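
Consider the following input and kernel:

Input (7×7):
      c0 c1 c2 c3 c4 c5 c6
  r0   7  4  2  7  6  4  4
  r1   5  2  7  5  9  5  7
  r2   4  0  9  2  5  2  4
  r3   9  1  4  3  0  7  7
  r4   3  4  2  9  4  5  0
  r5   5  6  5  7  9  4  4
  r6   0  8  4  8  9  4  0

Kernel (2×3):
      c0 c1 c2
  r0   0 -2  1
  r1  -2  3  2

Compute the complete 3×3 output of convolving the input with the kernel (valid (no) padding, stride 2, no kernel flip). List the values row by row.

Output[0,0]: The receptive field on the input at this output position is [7 4 2 / 5 2 7]. Elementwise product with the kernel and sum: 4·-2 + 2·1 + 5·-2 + 2·3 + 7·2.
Output[0,1]: The receptive field on the input at this output position is [2 7 6 / 7 5 9]. Elementwise product with the kernel and sum: 7·-2 + 6·1 + 7·-2 + 5·3 + 9·2.

4 11 7
2 2 35
12 15 -8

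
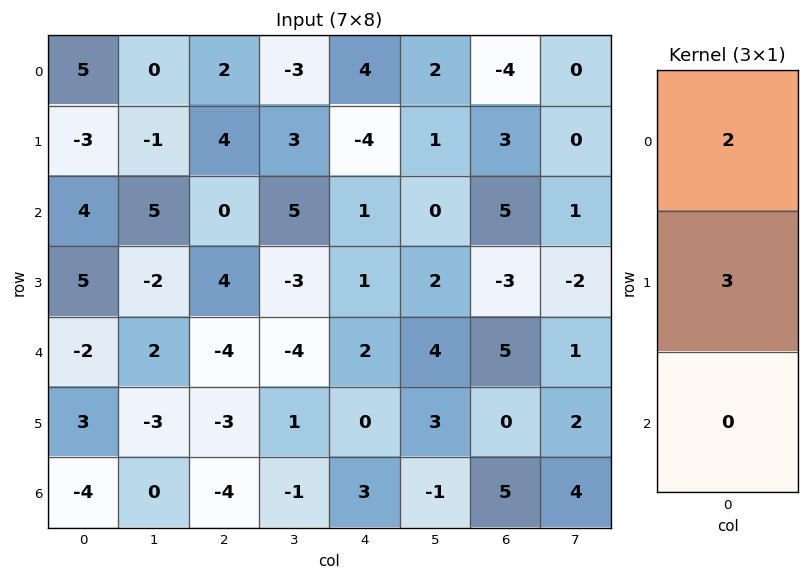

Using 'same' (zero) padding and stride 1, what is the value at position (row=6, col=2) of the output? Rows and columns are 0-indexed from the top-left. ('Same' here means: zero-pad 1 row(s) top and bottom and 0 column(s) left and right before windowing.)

The receptive field on the zero-padded input at this output position is [-3 / -4 / 0]. Elementwise product with the kernel and sum: -3·2 + -4·3.

-18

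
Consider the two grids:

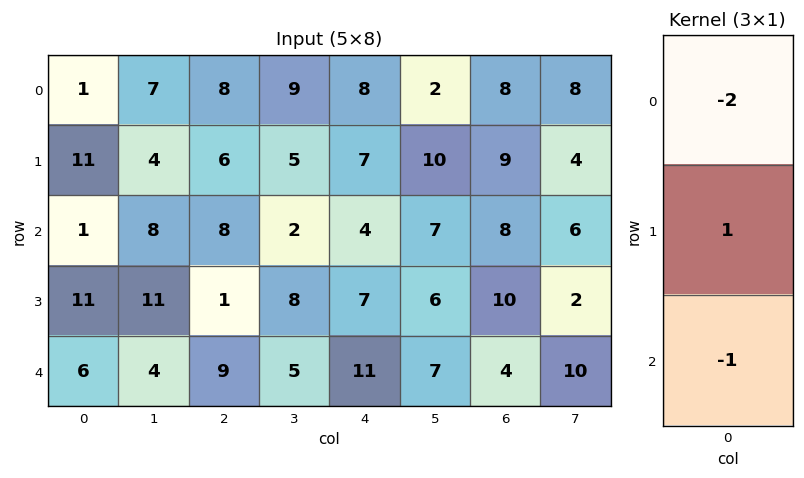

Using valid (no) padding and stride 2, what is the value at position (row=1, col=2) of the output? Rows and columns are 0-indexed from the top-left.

The receptive field on the input at this output position is [4 / 7 / 11]. Elementwise product with the kernel and sum: 4·-2 + 7·1 + 11·-1.

-12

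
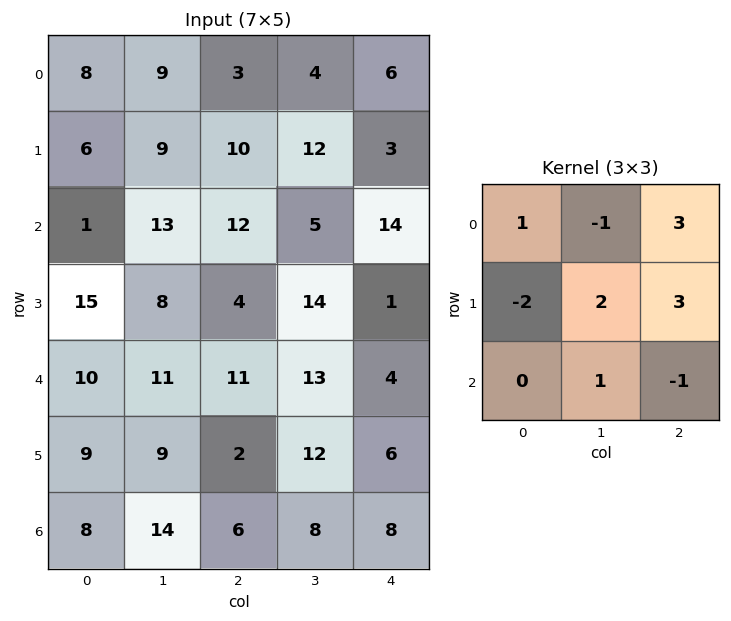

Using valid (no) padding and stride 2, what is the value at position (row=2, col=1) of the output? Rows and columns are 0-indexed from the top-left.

48

The receptive field on the input at this output position is [11 13 4 / 2 12 6 / 6 8 8]. Elementwise product with the kernel and sum: 11·1 + 13·-1 + 4·3 + 2·-2 + 12·2 + 6·3 + 8·1 + 8·-1.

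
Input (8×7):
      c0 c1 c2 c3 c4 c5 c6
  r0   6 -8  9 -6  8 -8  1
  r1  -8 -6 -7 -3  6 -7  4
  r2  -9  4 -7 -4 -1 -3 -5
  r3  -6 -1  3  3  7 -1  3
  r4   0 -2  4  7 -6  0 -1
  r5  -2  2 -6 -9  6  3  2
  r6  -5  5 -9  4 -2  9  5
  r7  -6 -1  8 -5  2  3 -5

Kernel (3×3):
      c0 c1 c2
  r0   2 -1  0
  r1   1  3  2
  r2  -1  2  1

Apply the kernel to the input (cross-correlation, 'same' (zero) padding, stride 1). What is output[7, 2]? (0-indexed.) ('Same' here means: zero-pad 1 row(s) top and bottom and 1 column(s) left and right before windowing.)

32

The receptive field on the zero-padded input at this output position is [5 -9 4 / -1 8 -5 / 0 0 0]. Elementwise product with the kernel and sum: 5·2 + -9·-1 + -1·1 + 8·3 + -5·2 + 0·-1 + 0·2 + 0·1.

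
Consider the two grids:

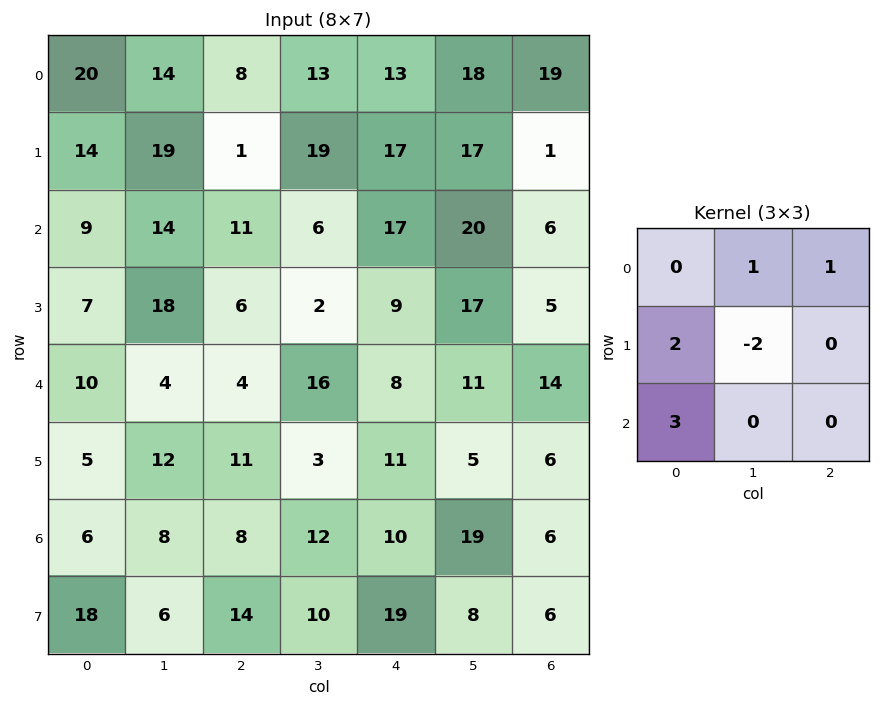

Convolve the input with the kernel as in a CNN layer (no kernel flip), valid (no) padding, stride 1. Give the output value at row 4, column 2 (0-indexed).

The receptive field on the input at this output position is [4 16 8 / 11 3 11 / 8 12 10]. Elementwise product with the kernel and sum: 16·1 + 8·1 + 11·2 + 3·-2 + 8·3.

64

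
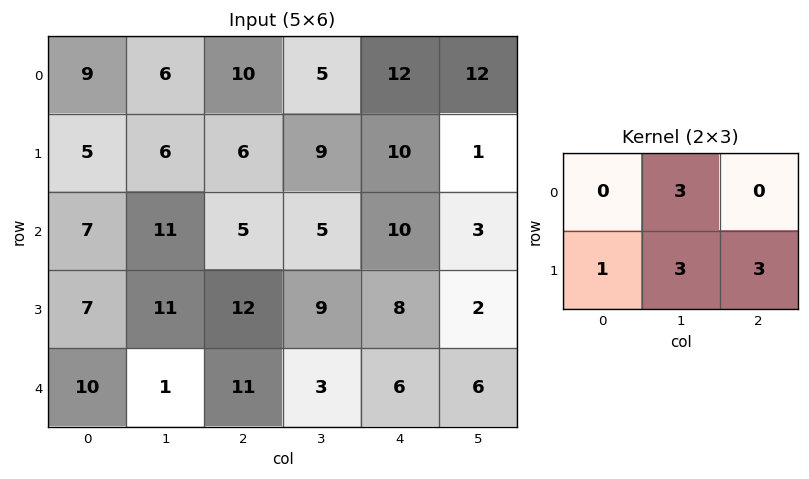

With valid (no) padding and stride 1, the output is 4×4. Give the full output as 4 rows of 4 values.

59 81 78 78
73 59 77 74
109 89 78 69
79 79 65 63

Output[0,0]: The receptive field on the input at this output position is [9 6 10 / 5 6 6]. Elementwise product with the kernel and sum: 6·3 + 5·1 + 6·3 + 6·3.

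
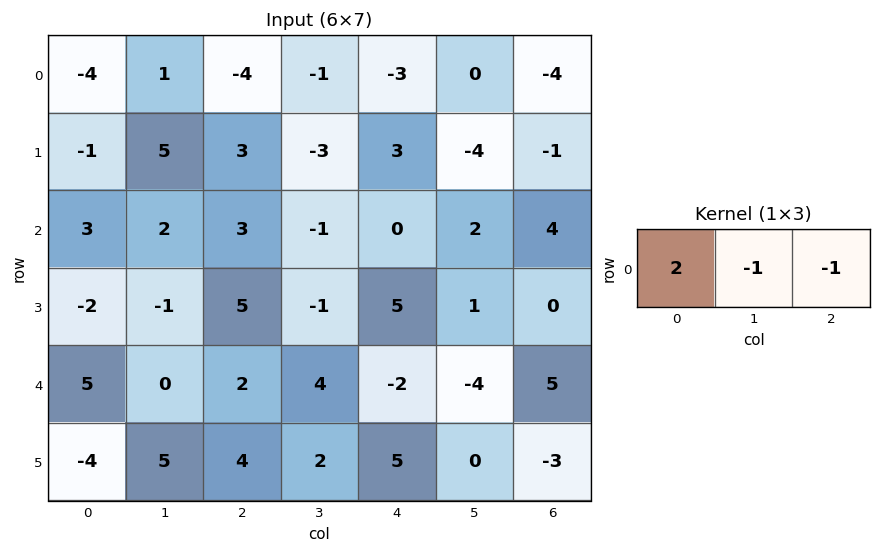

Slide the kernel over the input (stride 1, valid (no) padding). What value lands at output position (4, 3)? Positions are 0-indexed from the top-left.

14

The receptive field on the input at this output position is [4 -2 -4]. Elementwise product with the kernel and sum: 4·2 + -2·-1 + -4·-1.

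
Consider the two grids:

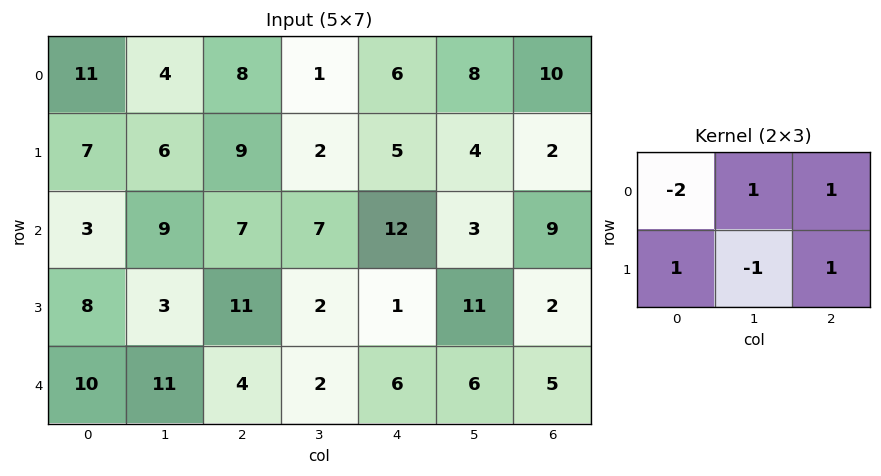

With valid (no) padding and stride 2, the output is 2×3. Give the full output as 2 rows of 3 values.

Output[0,0]: The receptive field on the input at this output position is [11 4 8 / 7 6 9]. Elementwise product with the kernel and sum: 11·-2 + 4·1 + 8·1 + 7·1 + 6·-1 + 9·1.

0 3 9
26 15 -20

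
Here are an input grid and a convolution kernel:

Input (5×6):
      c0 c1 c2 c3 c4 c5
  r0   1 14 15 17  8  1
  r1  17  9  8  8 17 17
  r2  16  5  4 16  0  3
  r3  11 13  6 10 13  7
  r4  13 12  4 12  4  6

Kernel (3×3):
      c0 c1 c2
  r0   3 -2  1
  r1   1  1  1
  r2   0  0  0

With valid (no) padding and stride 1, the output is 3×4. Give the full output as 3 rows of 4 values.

24 54 52 78
66 44 45 26
72 52 9 81

Output[0,0]: The receptive field on the input at this output position is [1 14 15 / 17 9 8 / 16 5 4]. Elementwise product with the kernel and sum: 1·3 + 14·-2 + 15·1 + 17·1 + 9·1 + 8·1.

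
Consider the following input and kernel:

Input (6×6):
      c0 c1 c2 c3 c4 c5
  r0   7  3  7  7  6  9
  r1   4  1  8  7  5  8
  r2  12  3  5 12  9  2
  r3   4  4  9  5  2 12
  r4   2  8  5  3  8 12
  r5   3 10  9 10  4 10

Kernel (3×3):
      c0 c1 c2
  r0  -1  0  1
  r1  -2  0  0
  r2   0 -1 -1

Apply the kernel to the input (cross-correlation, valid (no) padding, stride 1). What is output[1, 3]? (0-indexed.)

-37

The receptive field on the input at this output position is [7 5 8 / 12 9 2 / 5 2 12]. Elementwise product with the kernel and sum: 7·-1 + 8·1 + 12·-2 + 2·-1 + 12·-1.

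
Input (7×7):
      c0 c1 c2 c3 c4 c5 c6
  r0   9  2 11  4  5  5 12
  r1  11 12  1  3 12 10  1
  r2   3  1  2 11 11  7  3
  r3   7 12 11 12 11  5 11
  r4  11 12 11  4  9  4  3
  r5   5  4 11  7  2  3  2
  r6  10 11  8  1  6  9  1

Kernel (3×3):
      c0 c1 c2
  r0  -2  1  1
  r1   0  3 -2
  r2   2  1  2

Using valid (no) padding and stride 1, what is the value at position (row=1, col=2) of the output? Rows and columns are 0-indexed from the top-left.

80

The receptive field on the input at this output position is [1 3 12 / 2 11 11 / 11 12 11]. Elementwise product with the kernel and sum: 1·-2 + 3·1 + 12·1 + 11·3 + 11·-2 + 11·2 + 12·1 + 11·2.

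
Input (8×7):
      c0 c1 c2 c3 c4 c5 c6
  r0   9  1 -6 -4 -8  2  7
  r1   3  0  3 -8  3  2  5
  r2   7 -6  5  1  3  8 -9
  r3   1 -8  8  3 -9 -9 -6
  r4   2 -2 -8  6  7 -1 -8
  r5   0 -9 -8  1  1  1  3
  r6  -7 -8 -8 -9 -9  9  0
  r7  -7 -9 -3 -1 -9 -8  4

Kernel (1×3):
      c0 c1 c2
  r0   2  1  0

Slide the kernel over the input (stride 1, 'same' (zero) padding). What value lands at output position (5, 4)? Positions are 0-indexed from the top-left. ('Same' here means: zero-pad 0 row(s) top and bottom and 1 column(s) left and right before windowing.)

3

The receptive field on the zero-padded input at this output position is [1 1 1]. Elementwise product with the kernel and sum: 1·2 + 1·1.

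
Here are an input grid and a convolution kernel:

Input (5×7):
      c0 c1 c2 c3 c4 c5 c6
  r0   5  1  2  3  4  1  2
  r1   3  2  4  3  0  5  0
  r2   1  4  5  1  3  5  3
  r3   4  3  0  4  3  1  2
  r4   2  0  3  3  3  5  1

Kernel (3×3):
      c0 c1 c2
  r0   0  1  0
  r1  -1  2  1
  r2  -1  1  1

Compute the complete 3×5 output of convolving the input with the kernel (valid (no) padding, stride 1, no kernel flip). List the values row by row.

Output[0,0]: The receptive field on the input at this output position is [5 1 2 / 3 2 4 / 1 4 5]. Elementwise product with the kernel and sum: 1·1 + 3·-1 + 2·2 + 4·1 + 1·-1 + 4·1 + 5·1.
Output[0,1]: The receptive field on the input at this output position is [1 2 3 / 2 4 3 / 4 5 1]. Elementwise product with the kernel and sum: 2·1 + 2·-1 + 4·2 + 3·1 + 4·-1 + 5·1 + 1·1.

14 13 4 13 16
13 12 10 10 15
7 12 15 11 9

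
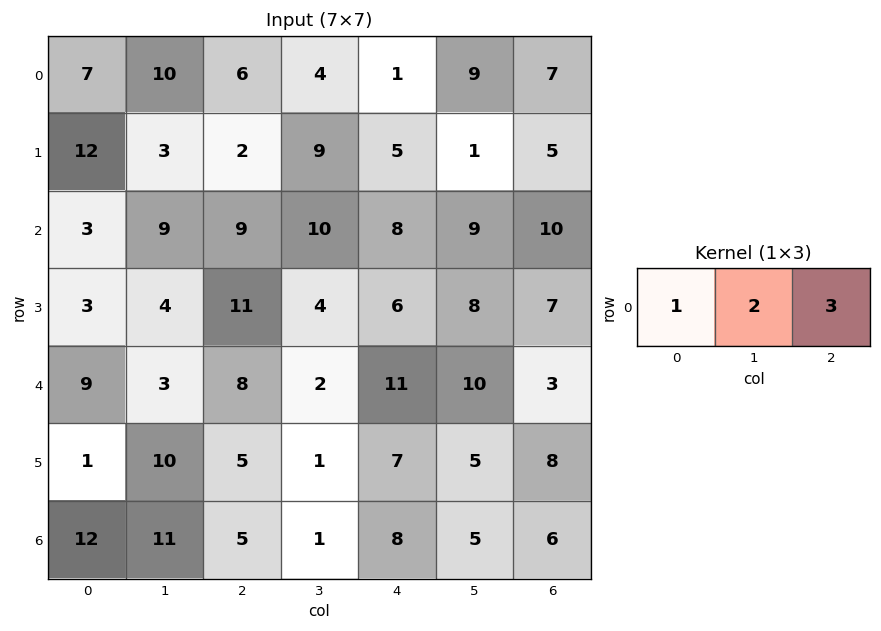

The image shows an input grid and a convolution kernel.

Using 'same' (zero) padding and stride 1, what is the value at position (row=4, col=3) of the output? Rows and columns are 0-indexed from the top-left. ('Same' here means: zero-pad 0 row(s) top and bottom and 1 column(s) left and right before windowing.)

The receptive field on the zero-padded input at this output position is [8 2 11]. Elementwise product with the kernel and sum: 8·1 + 2·2 + 11·3.

45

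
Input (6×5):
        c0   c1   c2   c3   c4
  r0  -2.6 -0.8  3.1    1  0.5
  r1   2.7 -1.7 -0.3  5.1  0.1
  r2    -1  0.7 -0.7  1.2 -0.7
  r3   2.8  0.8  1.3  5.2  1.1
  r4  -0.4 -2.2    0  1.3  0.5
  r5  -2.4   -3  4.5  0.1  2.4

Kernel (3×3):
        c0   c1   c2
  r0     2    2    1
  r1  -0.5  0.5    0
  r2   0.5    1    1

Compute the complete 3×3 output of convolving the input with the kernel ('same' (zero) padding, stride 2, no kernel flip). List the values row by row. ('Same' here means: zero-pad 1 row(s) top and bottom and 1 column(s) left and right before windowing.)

Output[0,0]: The receptive field on the zero-padded input at this output position is [0 0 0 / 0 -2.6 -0.8 / 0 2.7 -1.7]. Elementwise product with the kernel and sum: 0·2 + 0·2 + 0·1 + 0·-0.5 + -2.6·0.5 + 0·0.5 + 2.7·1 + -1.7·1.

-0.3 5.9 2.4
6.8 7.3 13.15
0.8 13.6 14.65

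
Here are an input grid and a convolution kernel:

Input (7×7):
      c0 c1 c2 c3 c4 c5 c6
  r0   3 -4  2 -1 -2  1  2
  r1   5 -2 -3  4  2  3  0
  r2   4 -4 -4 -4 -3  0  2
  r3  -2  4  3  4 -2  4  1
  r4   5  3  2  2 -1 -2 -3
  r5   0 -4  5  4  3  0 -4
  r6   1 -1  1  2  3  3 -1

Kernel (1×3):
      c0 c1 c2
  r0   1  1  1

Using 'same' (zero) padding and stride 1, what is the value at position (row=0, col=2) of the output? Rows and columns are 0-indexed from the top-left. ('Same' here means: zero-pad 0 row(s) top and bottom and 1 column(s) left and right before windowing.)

The receptive field on the zero-padded input at this output position is [-4 2 -1]. Elementwise product with the kernel and sum: -4·1 + 2·1 + -1·1.

-3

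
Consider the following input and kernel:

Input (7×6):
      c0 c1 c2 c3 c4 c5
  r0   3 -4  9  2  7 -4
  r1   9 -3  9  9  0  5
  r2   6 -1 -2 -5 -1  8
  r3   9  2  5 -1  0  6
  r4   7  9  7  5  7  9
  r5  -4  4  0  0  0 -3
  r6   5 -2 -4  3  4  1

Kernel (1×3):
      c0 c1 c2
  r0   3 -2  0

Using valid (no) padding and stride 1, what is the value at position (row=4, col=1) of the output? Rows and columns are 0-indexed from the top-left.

The receptive field on the input at this output position is [9 7 5]. Elementwise product with the kernel and sum: 9·3 + 7·-2.

13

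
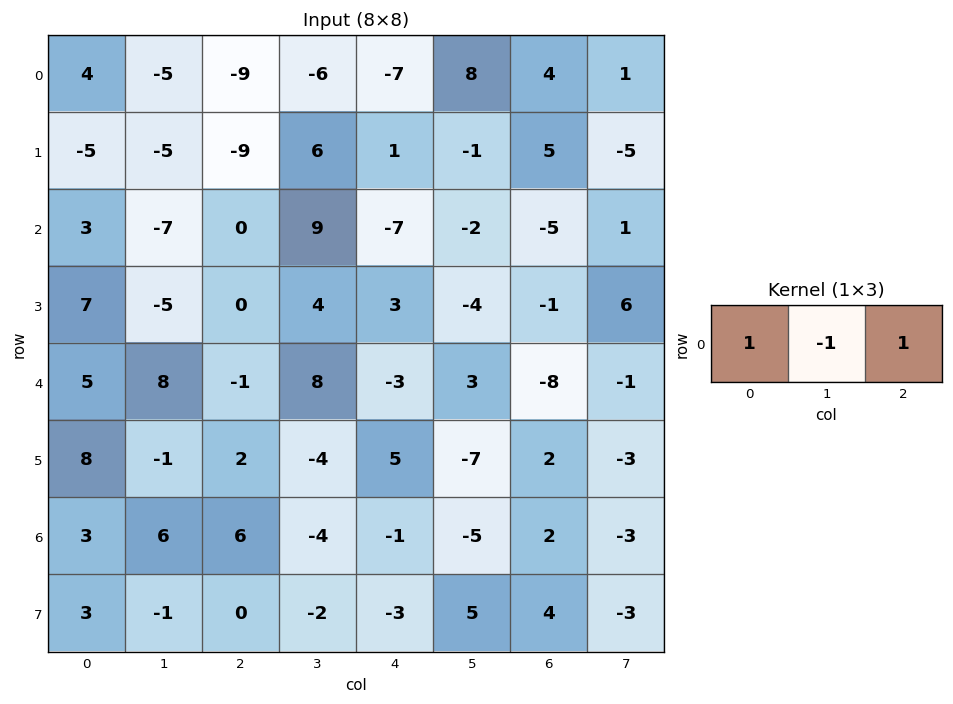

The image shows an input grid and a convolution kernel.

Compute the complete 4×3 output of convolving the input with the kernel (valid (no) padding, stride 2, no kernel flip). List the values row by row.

0 -10 -11
10 -16 -10
-4 -12 -14
3 9 6

Output[0,0]: The receptive field on the input at this output position is [4 -5 -9]. Elementwise product with the kernel and sum: 4·1 + -5·-1 + -9·1.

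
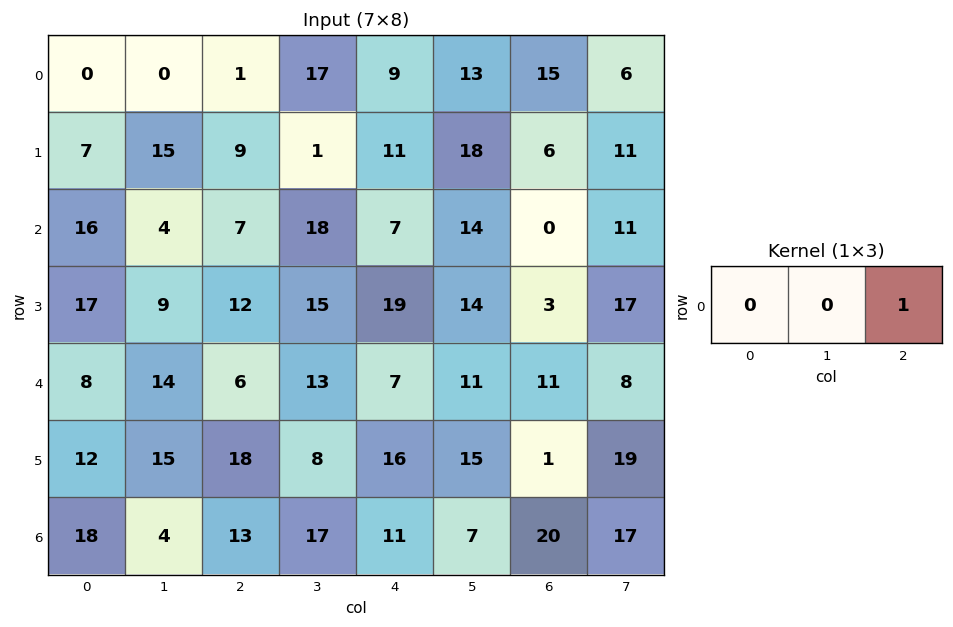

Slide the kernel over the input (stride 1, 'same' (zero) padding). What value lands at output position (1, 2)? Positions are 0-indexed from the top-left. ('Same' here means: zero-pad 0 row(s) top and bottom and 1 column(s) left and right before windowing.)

1

The receptive field on the zero-padded input at this output position is [15 9 1]. Elementwise product with the kernel and sum: 1·1.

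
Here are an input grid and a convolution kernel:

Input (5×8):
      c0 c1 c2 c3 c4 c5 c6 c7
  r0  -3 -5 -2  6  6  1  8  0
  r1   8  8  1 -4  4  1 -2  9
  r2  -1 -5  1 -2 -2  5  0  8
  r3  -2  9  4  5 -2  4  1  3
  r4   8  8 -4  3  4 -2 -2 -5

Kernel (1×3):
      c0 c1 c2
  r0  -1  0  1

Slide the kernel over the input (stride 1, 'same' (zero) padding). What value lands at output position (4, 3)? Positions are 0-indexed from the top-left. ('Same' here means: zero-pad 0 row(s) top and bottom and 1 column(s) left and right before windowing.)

8

The receptive field on the zero-padded input at this output position is [-4 3 4]. Elementwise product with the kernel and sum: -4·-1 + 4·1.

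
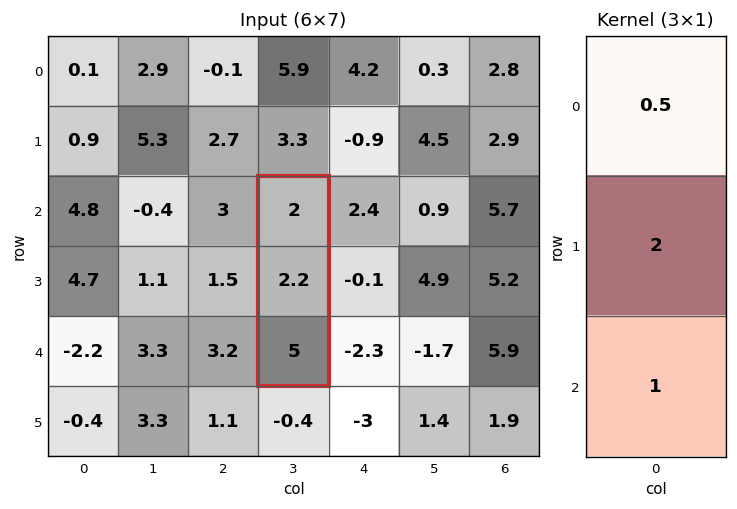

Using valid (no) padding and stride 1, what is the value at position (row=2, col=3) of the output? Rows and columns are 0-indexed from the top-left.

The receptive field on the input at this output position is [2 / 2.2 / 5]. Elementwise product with the kernel and sum: 2·0.5 + 2.2·2 + 5·1.

10.4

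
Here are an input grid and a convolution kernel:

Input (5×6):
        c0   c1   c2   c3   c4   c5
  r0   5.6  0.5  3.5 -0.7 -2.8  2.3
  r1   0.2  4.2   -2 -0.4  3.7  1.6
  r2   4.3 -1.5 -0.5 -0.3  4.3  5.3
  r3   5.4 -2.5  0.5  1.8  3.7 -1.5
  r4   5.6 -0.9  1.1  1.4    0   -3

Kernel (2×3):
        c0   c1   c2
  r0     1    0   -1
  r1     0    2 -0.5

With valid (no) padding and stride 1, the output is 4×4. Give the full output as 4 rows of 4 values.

Output[0,0]: The receptive field on the input at this output position is [5.6 0.5 3.5 / 0.2 4.2 -2]. Elementwise product with the kernel and sum: 5.6·1 + 3.5·-1 + 4.2·2 + -2·-0.5.

11.5 -2.6 3.65 3.6
-0.55 3.75 -8.45 3.95
-0.45 -1.1 -3.05 2.55
2.55 -2.8 -0.4 4.8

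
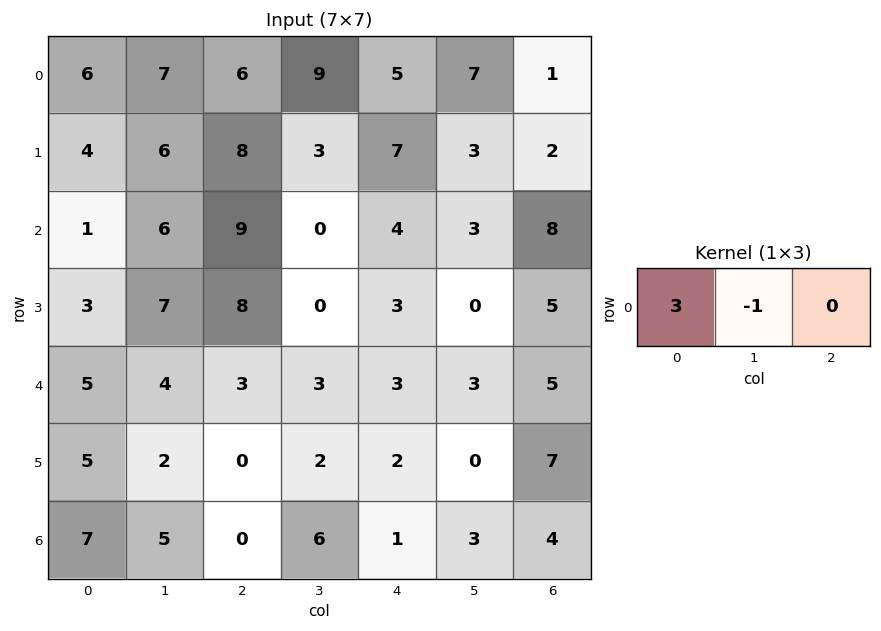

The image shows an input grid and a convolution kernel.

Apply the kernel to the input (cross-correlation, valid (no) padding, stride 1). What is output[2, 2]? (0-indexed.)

The receptive field on the input at this output position is [9 0 4]. Elementwise product with the kernel and sum: 9·3 + 0·-1.

27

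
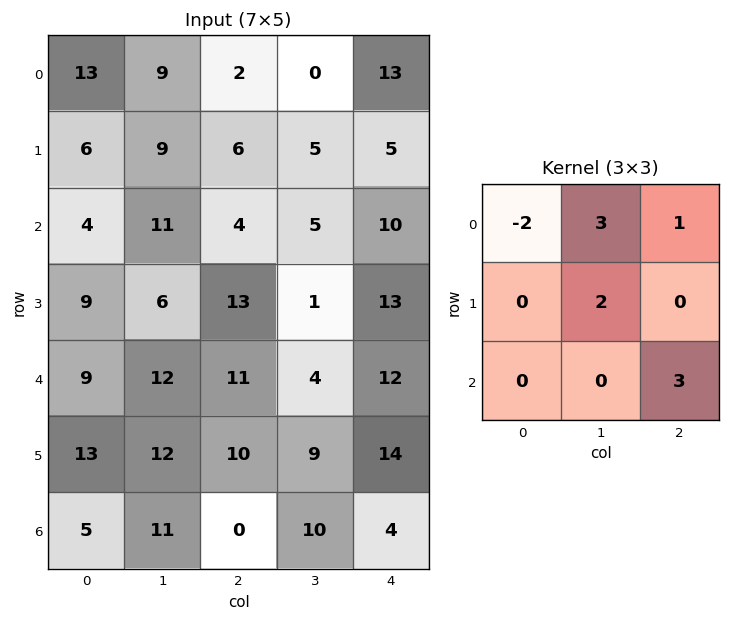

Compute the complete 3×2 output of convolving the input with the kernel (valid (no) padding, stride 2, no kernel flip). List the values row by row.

33 49
74 55
53 32

Output[0,0]: The receptive field on the input at this output position is [13 9 2 / 6 9 6 / 4 11 4]. Elementwise product with the kernel and sum: 13·-2 + 9·3 + 2·1 + 9·2 + 4·3.
Output[0,1]: The receptive field on the input at this output position is [2 0 13 / 6 5 5 / 4 5 10]. Elementwise product with the kernel and sum: 2·-2 + 0·3 + 13·1 + 5·2 + 10·3.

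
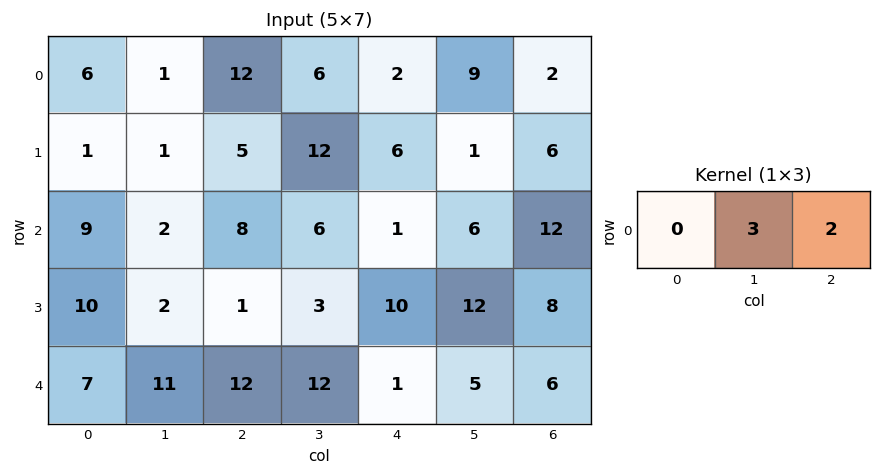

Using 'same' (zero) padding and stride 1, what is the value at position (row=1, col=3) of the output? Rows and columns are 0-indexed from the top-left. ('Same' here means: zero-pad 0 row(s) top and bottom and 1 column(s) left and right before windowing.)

The receptive field on the zero-padded input at this output position is [5 12 6]. Elementwise product with the kernel and sum: 12·3 + 6·2.

48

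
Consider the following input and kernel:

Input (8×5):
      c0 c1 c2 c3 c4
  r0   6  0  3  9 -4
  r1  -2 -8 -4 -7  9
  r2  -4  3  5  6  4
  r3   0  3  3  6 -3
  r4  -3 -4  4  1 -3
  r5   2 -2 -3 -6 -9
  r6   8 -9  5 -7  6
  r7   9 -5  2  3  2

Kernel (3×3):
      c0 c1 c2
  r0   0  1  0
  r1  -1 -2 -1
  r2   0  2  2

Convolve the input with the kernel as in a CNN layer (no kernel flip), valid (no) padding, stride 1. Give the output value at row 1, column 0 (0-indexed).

The receptive field on the input at this output position is [-2 -8 -4 / -4 3 5 / 0 3 3]. Elementwise product with the kernel and sum: -8·1 + -4·-1 + 3·-2 + 5·-1 + 3·2 + 3·2.

-3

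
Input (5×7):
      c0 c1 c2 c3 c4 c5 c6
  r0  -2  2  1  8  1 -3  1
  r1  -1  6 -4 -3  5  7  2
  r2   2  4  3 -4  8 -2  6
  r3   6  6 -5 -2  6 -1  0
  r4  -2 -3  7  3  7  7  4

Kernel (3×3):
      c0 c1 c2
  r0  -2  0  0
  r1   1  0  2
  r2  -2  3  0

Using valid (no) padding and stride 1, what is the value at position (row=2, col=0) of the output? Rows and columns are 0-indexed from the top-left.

The receptive field on the input at this output position is [2 4 3 / 6 6 -5 / -2 -3 7]. Elementwise product with the kernel and sum: 2·-2 + 6·1 + -5·2 + -2·-2 + -3·3.

-13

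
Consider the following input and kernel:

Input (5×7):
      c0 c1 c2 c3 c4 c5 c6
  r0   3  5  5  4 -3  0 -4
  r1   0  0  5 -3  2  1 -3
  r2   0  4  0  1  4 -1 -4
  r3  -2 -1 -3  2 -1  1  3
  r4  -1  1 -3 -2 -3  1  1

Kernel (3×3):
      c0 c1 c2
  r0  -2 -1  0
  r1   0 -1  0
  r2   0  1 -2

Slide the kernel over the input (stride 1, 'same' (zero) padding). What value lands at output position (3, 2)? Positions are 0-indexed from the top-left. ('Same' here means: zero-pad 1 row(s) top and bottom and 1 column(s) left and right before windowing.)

-4

The receptive field on the zero-padded input at this output position is [4 0 1 / -1 -3 2 / 1 -3 -2]. Elementwise product with the kernel and sum: 4·-2 + 0·-1 + -3·-1 + -3·1 + -2·-2.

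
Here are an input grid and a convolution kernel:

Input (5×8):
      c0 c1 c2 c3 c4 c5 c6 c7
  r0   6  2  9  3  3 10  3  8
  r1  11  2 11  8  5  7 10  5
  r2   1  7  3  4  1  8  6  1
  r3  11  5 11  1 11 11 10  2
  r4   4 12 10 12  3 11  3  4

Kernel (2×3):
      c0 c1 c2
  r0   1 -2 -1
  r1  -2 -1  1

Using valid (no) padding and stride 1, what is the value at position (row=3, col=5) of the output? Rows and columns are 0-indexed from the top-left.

-32

The receptive field on the input at this output position is [11 10 2 / 11 3 4]. Elementwise product with the kernel and sum: 11·1 + 10·-2 + 2·-1 + 11·-2 + 3·-1 + 4·1.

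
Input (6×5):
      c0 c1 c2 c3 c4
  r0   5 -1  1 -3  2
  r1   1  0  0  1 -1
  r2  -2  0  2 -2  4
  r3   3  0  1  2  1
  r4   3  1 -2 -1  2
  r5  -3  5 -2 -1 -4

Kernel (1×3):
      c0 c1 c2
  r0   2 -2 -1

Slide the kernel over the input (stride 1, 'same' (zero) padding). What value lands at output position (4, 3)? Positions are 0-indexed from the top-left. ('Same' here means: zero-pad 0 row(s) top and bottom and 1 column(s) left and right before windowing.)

The receptive field on the zero-padded input at this output position is [-2 -1 2]. Elementwise product with the kernel and sum: -2·2 + -1·-2 + 2·-1.

-4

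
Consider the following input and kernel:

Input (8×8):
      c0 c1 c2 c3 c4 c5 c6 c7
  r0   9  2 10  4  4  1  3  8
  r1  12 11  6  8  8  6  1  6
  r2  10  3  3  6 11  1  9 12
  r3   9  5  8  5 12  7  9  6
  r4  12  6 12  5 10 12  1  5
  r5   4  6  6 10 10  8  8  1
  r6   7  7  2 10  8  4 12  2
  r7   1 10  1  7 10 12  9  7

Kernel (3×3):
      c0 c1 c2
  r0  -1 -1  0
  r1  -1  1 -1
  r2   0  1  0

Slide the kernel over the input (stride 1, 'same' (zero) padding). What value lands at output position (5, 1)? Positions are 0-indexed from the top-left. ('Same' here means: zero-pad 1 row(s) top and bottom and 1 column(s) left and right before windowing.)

The receptive field on the zero-padded input at this output position is [12 6 12 / 4 6 6 / 7 7 2]. Elementwise product with the kernel and sum: 12·-1 + 6·-1 + 4·-1 + 6·1 + 6·-1 + 7·1.

-15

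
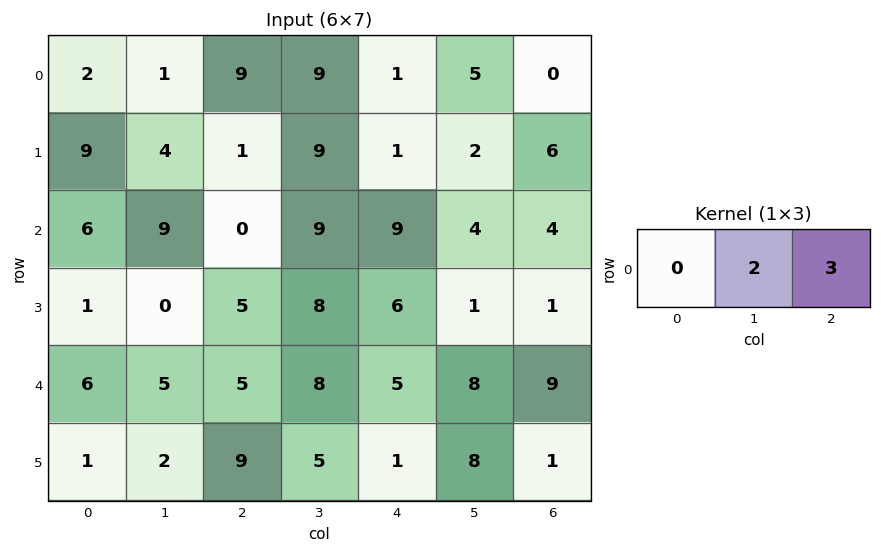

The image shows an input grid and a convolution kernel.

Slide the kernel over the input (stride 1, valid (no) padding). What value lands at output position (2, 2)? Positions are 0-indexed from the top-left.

The receptive field on the input at this output position is [0 9 9]. Elementwise product with the kernel and sum: 9·2 + 9·3.

45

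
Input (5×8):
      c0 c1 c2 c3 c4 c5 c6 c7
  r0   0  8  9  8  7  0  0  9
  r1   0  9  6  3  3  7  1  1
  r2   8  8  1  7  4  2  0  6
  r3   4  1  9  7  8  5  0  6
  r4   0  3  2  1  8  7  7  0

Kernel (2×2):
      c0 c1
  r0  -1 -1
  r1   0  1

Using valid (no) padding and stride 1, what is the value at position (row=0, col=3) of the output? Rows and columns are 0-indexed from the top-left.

The receptive field on the input at this output position is [8 7 / 3 3]. Elementwise product with the kernel and sum: 8·-1 + 7·-1 + 3·1.

-12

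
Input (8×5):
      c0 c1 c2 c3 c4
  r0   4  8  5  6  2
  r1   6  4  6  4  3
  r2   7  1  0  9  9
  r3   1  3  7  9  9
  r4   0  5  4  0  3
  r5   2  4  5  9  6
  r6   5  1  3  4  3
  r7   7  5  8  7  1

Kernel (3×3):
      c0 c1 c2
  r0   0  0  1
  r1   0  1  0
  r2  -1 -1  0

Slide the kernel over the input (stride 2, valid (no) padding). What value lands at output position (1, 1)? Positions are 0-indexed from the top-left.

The receptive field on the input at this output position is [0 9 9 / 7 9 9 / 4 0 3]. Elementwise product with the kernel and sum: 9·1 + 9·1 + 4·-1 + 0·-1.

14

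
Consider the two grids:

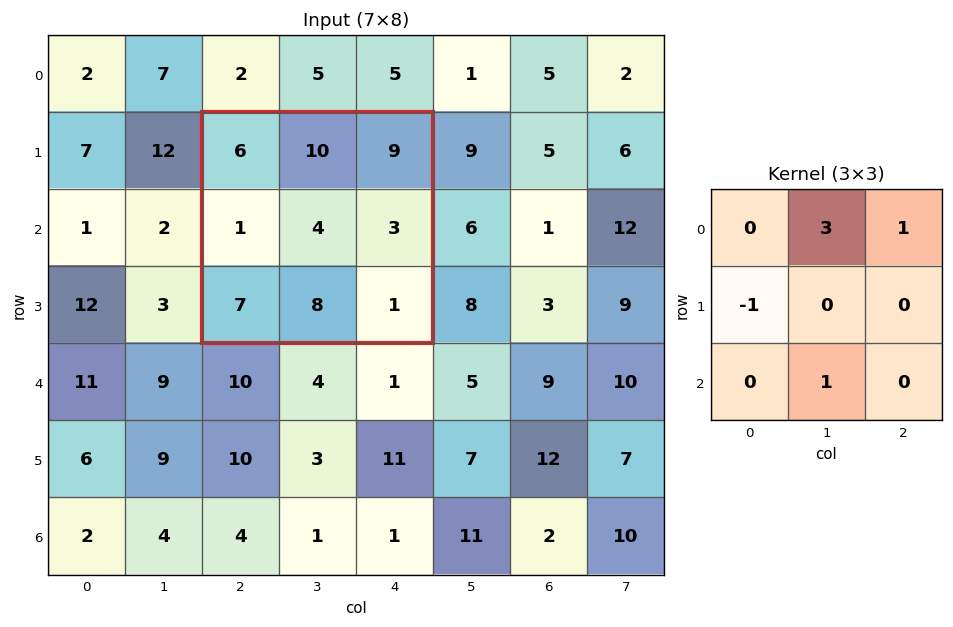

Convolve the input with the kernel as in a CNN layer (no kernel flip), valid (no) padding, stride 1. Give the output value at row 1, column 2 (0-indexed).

46

The receptive field on the input at this output position is [6 10 9 / 1 4 3 / 7 8 1]. Elementwise product with the kernel and sum: 10·3 + 9·1 + 1·-1 + 8·1.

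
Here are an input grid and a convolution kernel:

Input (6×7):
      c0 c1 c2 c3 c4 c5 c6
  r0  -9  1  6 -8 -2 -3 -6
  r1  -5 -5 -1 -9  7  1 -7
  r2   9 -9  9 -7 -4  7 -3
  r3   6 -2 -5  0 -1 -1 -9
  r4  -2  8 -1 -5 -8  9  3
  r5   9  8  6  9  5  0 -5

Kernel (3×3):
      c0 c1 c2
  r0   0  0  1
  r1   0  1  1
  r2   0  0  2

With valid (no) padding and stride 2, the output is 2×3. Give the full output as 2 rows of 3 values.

Output[0,0]: The receptive field on the input at this output position is [-9 1 6 / -5 -5 -1 / 9 -9 9]. Elementwise product with the kernel and sum: 6·1 + -5·1 + -1·1 + 9·2.
Output[0,1]: The receptive field on the input at this output position is [6 -8 -2 / -1 -9 7 / 9 -7 -4]. Elementwise product with the kernel and sum: -2·1 + -9·1 + 7·1 + -4·2.

18 -12 -18
0 -21 -7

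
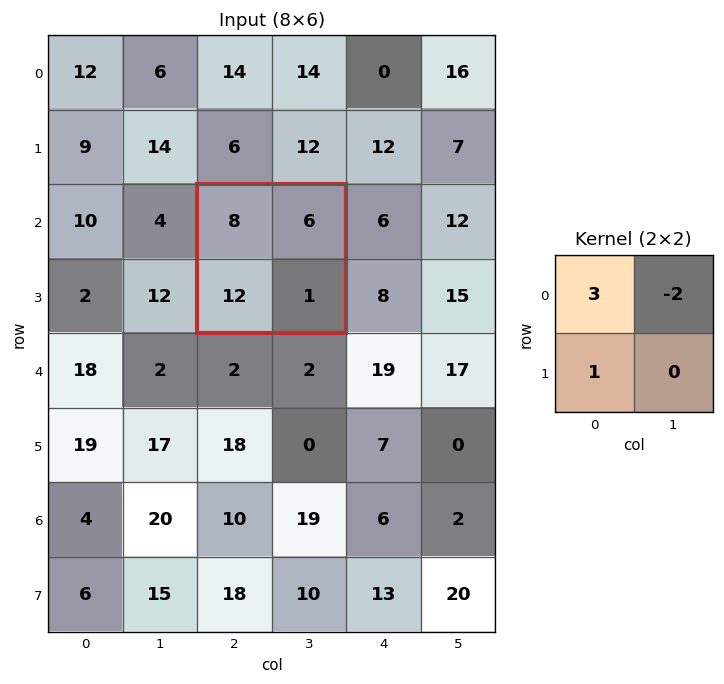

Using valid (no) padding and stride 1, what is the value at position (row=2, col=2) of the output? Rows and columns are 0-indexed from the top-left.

24

The receptive field on the input at this output position is [8 6 / 12 1]. Elementwise product with the kernel and sum: 8·3 + 6·-2 + 12·1.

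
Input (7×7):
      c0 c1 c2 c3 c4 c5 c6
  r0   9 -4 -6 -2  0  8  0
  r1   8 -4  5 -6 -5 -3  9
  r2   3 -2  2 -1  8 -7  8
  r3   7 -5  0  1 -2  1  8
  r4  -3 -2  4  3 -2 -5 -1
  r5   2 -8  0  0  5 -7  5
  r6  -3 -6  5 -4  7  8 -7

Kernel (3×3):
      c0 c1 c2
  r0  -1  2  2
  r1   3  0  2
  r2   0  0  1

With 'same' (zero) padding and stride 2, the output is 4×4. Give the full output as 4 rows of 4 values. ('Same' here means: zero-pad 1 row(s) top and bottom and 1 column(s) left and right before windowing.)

-12 -22 7 24
-1 -5 -26 0
-8 7 -11 0
-24 -18 0 41

Output[0,0]: The receptive field on the zero-padded input at this output position is [0 0 0 / 0 9 -4 / 0 8 -4]. Elementwise product with the kernel and sum: 0·-1 + 0·2 + 0·2 + 0·3 + -4·2 + -4·1.
Output[0,1]: The receptive field on the zero-padded input at this output position is [0 0 0 / -4 -6 -2 / -4 5 -6]. Elementwise product with the kernel and sum: 0·-1 + 0·2 + 0·2 + -4·3 + -2·2 + -6·1.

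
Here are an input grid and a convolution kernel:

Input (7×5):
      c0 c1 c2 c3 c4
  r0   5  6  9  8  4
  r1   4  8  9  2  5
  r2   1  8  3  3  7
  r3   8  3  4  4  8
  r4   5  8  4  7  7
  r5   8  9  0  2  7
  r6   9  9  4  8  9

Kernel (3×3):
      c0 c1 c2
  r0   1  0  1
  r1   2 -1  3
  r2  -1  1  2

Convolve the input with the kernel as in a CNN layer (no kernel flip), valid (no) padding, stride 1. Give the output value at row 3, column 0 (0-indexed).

27

The receptive field on the input at this output position is [8 3 4 / 5 8 4 / 8 9 0]. Elementwise product with the kernel and sum: 8·1 + 4·1 + 5·2 + 8·-1 + 4·3 + 8·-1 + 9·1 + 0·2.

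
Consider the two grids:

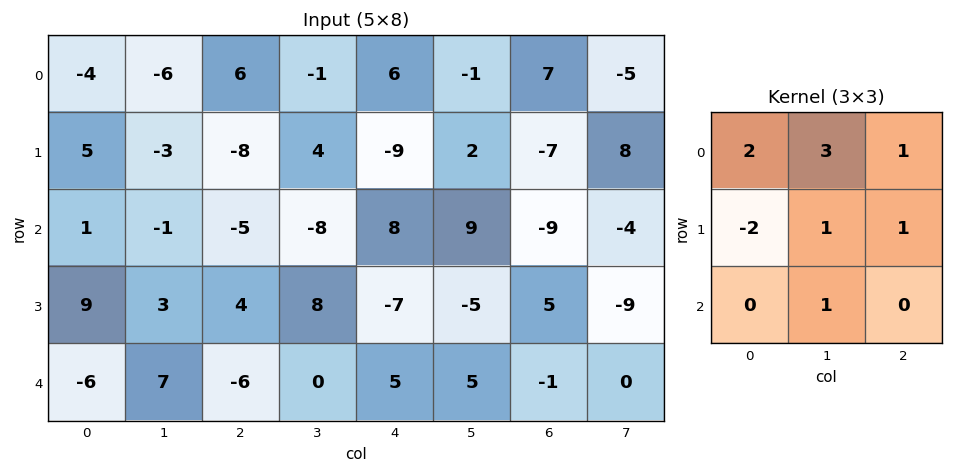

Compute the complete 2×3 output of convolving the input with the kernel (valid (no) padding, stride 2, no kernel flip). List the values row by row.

-42 18 38
-10 -33 53

Output[0,0]: The receptive field on the input at this output position is [-4 -6 6 / 5 -3 -8 / 1 -1 -5]. Elementwise product with the kernel and sum: -4·2 + -6·3 + 6·1 + 5·-2 + -3·1 + -8·1 + -1·1.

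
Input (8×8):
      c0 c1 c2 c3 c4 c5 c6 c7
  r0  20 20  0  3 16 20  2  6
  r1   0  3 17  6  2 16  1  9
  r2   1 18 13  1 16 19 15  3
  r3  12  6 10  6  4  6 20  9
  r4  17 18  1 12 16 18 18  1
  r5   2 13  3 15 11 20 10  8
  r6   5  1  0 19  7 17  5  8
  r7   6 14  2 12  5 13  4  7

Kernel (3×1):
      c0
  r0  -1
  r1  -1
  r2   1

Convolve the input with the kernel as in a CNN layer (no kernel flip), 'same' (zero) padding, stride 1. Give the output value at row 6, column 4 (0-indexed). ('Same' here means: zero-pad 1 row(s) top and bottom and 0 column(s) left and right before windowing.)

-13

The receptive field on the zero-padded input at this output position is [11 / 7 / 5]. Elementwise product with the kernel and sum: 11·-1 + 7·-1 + 5·1.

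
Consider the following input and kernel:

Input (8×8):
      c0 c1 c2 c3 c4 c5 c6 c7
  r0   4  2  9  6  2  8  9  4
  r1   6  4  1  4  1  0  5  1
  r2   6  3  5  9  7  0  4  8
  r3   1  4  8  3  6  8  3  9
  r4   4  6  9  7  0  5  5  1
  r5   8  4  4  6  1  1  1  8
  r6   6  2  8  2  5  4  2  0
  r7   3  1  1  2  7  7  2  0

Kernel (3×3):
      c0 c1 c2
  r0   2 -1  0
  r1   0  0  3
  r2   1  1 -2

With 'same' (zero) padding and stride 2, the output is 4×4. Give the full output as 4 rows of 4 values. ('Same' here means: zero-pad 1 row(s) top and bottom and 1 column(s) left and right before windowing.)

Output[0,0]: The receptive field on the zero-padded input at this output position is [0 0 0 / 0 4 2 / 0 6 4]. Elementwise product with the kernel and sum: 0·2 + 0·-1 + 2·3 + 0·1 + 6·1 + 4·-2.

4 15 29 15
-4 40 0 12
17 17 20 2
-1 8 18 10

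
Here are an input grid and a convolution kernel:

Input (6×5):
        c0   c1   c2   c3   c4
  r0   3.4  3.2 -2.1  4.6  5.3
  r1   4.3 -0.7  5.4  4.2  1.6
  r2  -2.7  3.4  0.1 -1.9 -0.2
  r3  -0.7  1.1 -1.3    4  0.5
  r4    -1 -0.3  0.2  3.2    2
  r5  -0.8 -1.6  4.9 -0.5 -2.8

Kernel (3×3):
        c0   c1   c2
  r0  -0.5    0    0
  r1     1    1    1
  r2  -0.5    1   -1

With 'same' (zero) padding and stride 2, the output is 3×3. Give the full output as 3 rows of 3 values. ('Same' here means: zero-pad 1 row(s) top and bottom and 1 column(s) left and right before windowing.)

11.6 7.25 9.4
-1.1 -3.9 -5.7
-0.5 8.75 0.65

Output[0,0]: The receptive field on the zero-padded input at this output position is [0 0 0 / 0 3.4 3.2 / 0 4.3 -0.7]. Elementwise product with the kernel and sum: 0·-0.5 + 0·1 + 3.4·1 + 3.2·1 + 0·-0.5 + 4.3·1 + -0.7·-1.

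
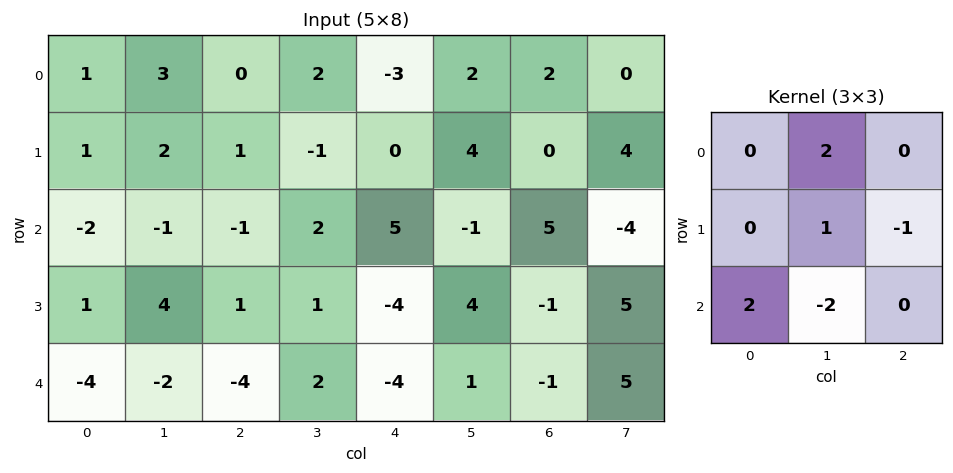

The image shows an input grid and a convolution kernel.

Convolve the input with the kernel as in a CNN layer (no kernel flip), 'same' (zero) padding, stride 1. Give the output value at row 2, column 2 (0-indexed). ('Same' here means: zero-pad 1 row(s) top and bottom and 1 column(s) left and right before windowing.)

5

The receptive field on the zero-padded input at this output position is [2 1 -1 / -1 -1 2 / 4 1 1]. Elementwise product with the kernel and sum: 1·2 + -1·1 + 2·-1 + 4·2 + 1·-2.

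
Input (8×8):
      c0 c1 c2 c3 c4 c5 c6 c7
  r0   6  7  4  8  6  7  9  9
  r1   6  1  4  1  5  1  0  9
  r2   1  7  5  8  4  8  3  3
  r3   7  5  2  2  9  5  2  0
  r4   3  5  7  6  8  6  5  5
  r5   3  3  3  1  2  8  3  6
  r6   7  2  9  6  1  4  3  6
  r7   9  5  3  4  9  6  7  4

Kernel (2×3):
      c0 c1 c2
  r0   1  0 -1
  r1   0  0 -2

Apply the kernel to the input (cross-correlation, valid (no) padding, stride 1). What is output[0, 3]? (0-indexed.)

-1

The receptive field on the input at this output position is [8 6 7 / 1 5 1]. Elementwise product with the kernel and sum: 8·1 + 7·-1 + 1·-2.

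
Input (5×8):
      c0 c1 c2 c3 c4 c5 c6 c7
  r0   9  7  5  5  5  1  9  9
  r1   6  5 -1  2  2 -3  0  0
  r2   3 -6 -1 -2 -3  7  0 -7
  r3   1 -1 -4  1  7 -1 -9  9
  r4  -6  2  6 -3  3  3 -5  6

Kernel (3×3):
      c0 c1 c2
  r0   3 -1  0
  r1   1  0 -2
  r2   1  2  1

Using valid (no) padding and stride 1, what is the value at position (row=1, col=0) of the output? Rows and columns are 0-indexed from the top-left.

13

The receptive field on the input at this output position is [6 5 -1 / 3 -6 -1 / 1 -1 -4]. Elementwise product with the kernel and sum: 6·3 + 5·-1 + 3·1 + -1·-2 + 1·1 + -1·2 + -4·1.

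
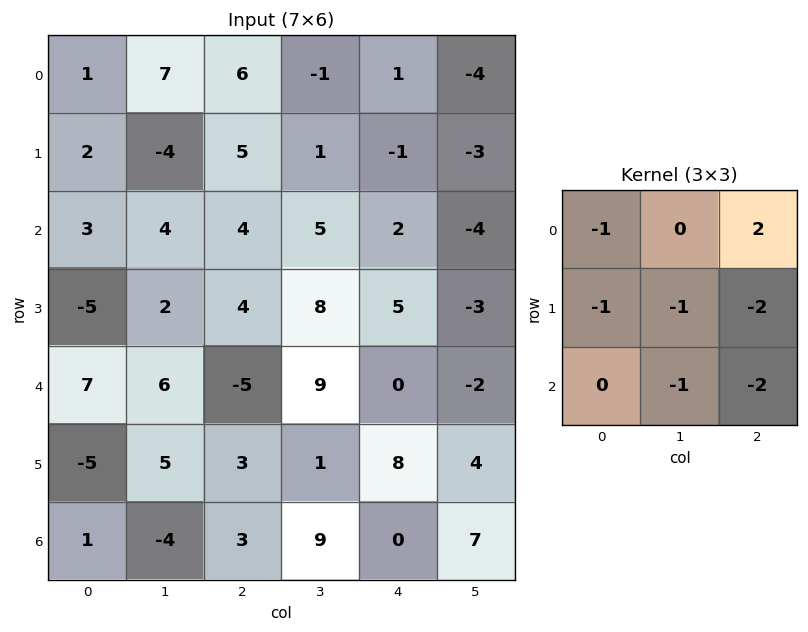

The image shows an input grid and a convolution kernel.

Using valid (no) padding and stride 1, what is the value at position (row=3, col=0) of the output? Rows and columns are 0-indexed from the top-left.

-1

The receptive field on the input at this output position is [-5 2 4 / 7 6 -5 / -5 5 3]. Elementwise product with the kernel and sum: -5·-1 + 4·2 + 7·-1 + 6·-1 + -5·-2 + 5·-1 + 3·-2.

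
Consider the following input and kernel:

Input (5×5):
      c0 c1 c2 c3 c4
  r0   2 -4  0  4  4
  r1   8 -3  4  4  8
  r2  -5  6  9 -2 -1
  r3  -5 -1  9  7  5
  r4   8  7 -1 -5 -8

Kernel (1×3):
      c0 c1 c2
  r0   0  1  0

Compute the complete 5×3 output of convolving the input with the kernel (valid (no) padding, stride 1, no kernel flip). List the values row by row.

Output[0,0]: The receptive field on the input at this output position is [2 -4 0]. Elementwise product with the kernel and sum: -4·1.

-4 0 4
-3 4 4
6 9 -2
-1 9 7
7 -1 -5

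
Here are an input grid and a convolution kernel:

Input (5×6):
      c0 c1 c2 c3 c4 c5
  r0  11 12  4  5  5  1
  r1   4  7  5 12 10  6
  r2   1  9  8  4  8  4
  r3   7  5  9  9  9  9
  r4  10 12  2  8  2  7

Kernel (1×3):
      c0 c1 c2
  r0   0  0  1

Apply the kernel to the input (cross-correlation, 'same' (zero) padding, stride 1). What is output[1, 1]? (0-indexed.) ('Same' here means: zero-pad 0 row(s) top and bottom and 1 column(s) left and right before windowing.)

5

The receptive field on the zero-padded input at this output position is [4 7 5]. Elementwise product with the kernel and sum: 5·1.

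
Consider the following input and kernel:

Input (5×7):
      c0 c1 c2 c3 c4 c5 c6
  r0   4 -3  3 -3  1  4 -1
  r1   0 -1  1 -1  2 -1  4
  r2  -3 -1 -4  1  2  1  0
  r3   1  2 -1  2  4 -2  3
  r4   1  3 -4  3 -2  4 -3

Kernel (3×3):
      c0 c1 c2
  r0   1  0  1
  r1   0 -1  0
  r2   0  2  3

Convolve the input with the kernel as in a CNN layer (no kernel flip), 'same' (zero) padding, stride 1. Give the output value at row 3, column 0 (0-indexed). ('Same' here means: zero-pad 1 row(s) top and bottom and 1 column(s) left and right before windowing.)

9

The receptive field on the zero-padded input at this output position is [0 -3 -1 / 0 1 2 / 0 1 3]. Elementwise product with the kernel and sum: 0·1 + -1·1 + 1·-1 + 1·2 + 3·3.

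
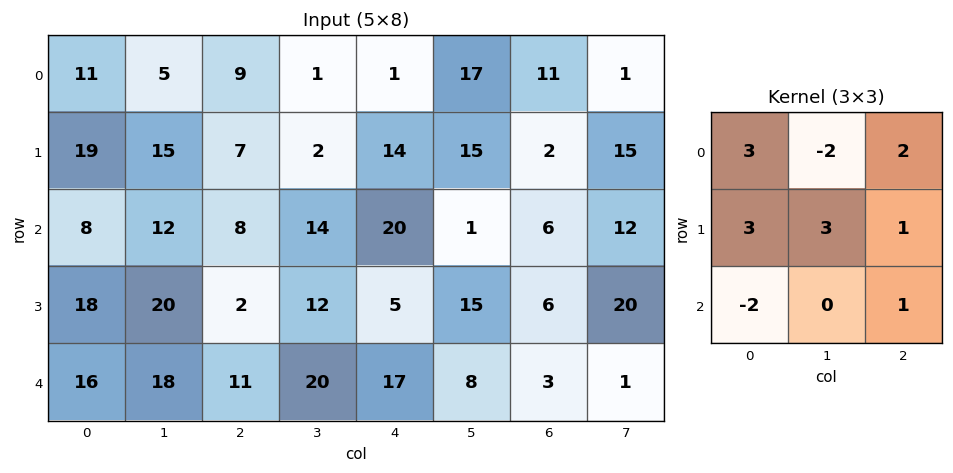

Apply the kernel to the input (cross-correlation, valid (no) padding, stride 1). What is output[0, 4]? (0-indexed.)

46

The receptive field on the input at this output position is [1 17 11 / 14 15 2 / 20 1 6]. Elementwise product with the kernel and sum: 1·3 + 17·-2 + 11·2 + 14·3 + 15·3 + 2·1 + 20·-2 + 6·1.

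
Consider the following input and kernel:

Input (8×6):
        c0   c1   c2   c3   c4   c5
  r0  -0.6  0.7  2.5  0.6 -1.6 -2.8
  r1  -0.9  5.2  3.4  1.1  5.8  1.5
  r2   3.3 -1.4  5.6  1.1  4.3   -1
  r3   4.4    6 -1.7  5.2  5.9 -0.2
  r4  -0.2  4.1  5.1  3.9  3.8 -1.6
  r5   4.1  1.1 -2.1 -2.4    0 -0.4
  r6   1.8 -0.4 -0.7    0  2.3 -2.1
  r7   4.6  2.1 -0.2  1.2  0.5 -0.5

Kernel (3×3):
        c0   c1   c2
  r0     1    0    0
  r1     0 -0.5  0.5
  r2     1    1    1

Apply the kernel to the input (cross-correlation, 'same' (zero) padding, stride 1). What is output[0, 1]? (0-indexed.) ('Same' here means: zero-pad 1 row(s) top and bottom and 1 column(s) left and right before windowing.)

8.6

The receptive field on the zero-padded input at this output position is [0 0 0 / -0.6 0.7 2.5 / -0.9 5.2 3.4]. Elementwise product with the kernel and sum: 0·1 + 0.7·-0.5 + 2.5·0.5 + -0.9·1 + 5.2·1 + 3.4·1.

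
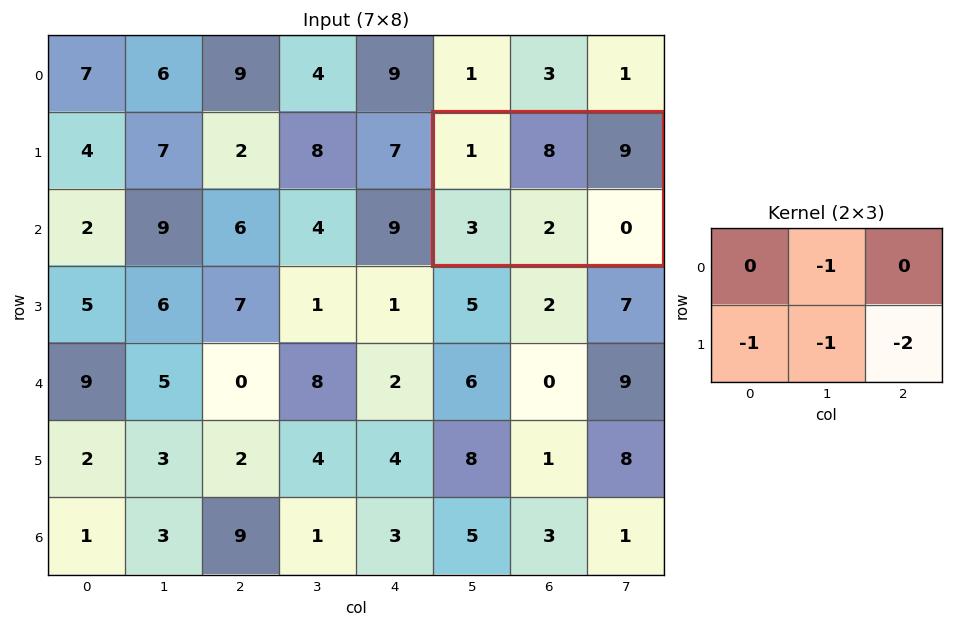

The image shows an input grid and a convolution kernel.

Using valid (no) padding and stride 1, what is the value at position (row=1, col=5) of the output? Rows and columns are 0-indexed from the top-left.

-13

The receptive field on the input at this output position is [1 8 9 / 3 2 0]. Elementwise product with the kernel and sum: 8·-1 + 3·-1 + 2·-1 + 0·-2.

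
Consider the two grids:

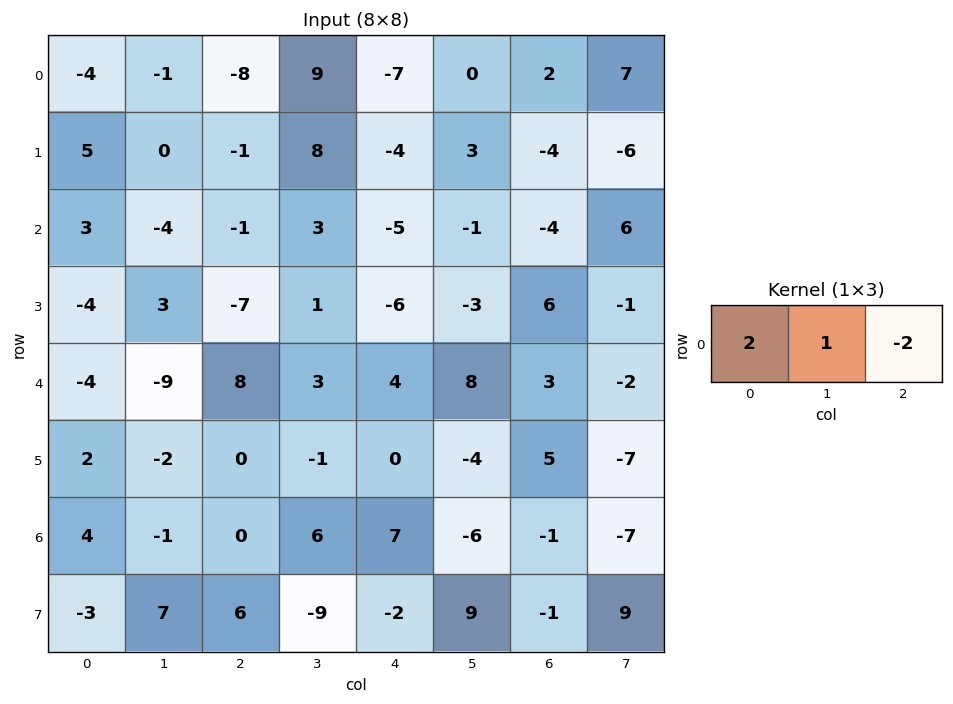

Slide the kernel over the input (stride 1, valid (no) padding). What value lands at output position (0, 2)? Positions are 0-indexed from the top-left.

The receptive field on the input at this output position is [-8 9 -7]. Elementwise product with the kernel and sum: -8·2 + 9·1 + -7·-2.

7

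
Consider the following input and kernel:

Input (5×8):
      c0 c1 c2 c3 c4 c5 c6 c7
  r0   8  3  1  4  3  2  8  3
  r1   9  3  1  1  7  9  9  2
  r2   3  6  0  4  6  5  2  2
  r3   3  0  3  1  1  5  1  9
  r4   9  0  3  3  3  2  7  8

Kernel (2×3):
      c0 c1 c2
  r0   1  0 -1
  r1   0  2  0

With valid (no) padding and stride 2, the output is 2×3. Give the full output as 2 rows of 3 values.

Output[0,0]: The receptive field on the input at this output position is [8 3 1 / 9 3 1]. Elementwise product with the kernel and sum: 8·1 + 1·-1 + 3·2.

13 0 13
3 -4 14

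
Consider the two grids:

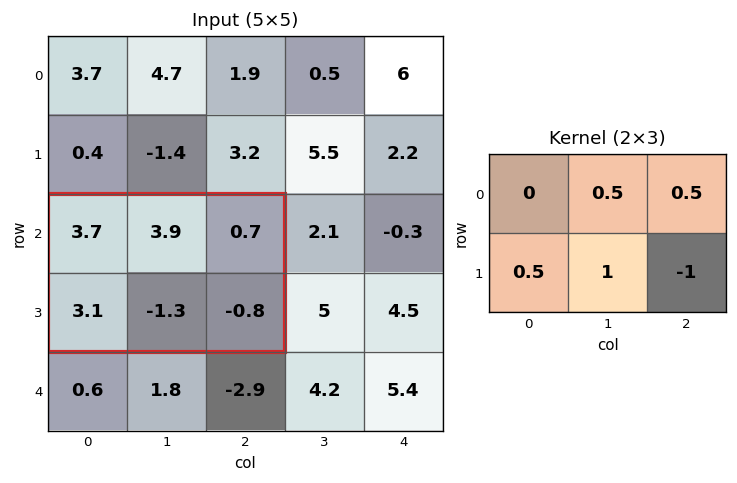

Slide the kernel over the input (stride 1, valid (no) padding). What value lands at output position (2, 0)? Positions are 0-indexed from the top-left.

3.35

The receptive field on the input at this output position is [3.7 3.9 0.7 / 3.1 -1.3 -0.8]. Elementwise product with the kernel and sum: 3.9·0.5 + 0.7·0.5 + 3.1·0.5 + -1.3·1 + -0.8·-1.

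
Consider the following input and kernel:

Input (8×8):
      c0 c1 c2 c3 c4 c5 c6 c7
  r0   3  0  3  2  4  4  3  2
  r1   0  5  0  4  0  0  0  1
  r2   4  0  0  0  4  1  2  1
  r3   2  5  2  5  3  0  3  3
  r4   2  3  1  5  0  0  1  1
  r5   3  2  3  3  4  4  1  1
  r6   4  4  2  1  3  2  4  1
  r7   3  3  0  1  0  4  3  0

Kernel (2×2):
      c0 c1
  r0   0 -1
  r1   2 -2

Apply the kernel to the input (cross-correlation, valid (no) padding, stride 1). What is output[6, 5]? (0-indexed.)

The receptive field on the input at this output position is [2 4 / 4 3]. Elementwise product with the kernel and sum: 4·-1 + 4·2 + 3·-2.

-2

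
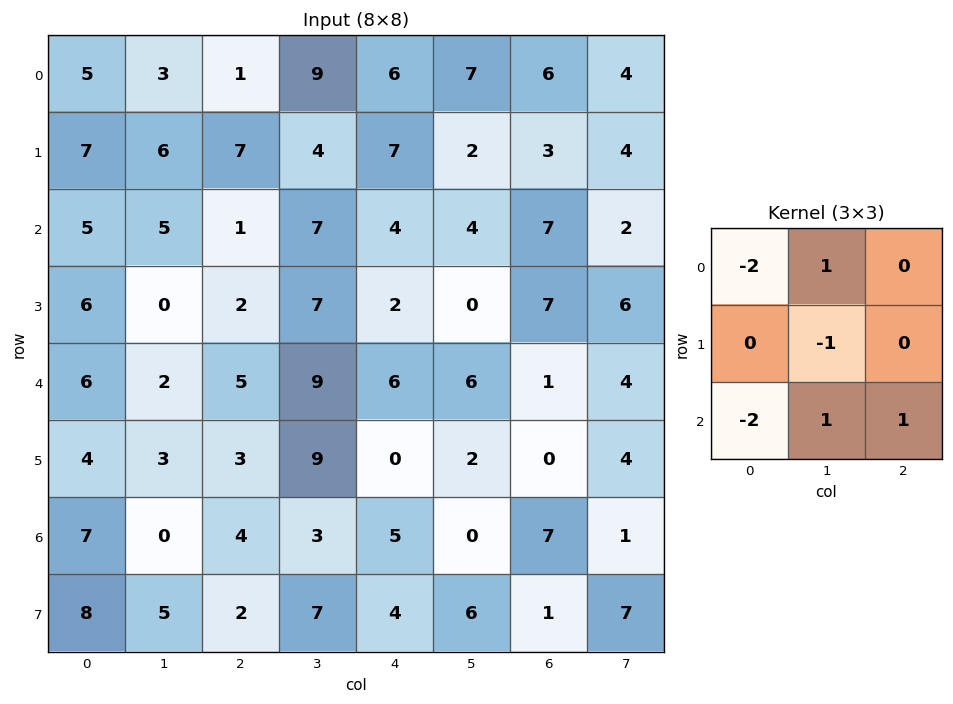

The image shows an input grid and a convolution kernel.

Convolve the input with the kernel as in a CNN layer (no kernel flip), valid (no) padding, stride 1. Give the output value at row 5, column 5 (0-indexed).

The receptive field on the input at this output position is [2 0 4 / 0 7 1 / 6 1 7]. Elementwise product with the kernel and sum: 2·-2 + 0·1 + 7·-1 + 6·-2 + 1·1 + 7·1.

-15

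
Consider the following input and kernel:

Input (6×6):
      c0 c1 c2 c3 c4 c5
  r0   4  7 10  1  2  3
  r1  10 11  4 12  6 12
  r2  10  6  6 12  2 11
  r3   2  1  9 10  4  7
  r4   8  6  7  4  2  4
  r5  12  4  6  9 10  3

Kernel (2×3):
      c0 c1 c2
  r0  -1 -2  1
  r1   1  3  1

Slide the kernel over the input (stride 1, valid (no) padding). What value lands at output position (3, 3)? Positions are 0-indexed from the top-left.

3

The receptive field on the input at this output position is [10 4 7 / 4 2 4]. Elementwise product with the kernel and sum: 10·-1 + 4·-2 + 7·1 + 4·1 + 2·3 + 4·1.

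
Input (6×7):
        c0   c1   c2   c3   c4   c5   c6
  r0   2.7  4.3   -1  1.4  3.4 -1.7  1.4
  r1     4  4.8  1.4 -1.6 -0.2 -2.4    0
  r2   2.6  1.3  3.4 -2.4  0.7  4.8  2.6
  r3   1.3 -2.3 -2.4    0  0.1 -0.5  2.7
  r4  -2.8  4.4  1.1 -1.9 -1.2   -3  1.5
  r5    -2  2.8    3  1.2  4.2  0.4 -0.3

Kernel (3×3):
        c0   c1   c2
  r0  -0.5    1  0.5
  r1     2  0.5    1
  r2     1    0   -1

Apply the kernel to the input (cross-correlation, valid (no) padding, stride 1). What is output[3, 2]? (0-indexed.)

The receptive field on the input at this output position is [-2.4 0 0.1 / 1.1 -1.9 -1.2 / 3 1.2 4.2]. Elementwise product with the kernel and sum: -2.4·-0.5 + 0·1 + 0.1·0.5 + 1.1·2 + -1.9·0.5 + -1.2·1 + 3·1 + 4.2·-1.

0.1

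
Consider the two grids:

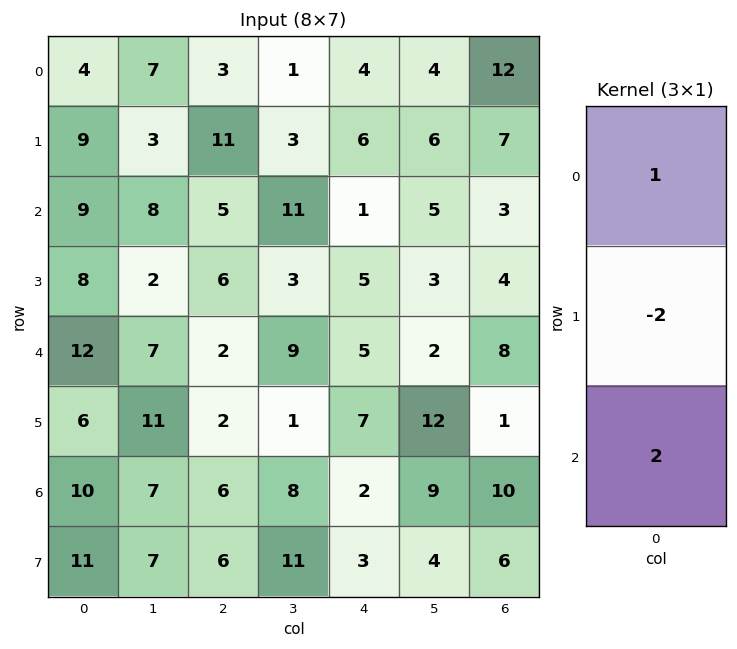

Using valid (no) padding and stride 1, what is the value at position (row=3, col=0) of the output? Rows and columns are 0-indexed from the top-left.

-4

The receptive field on the input at this output position is [8 / 12 / 6]. Elementwise product with the kernel and sum: 8·1 + 12·-2 + 6·2.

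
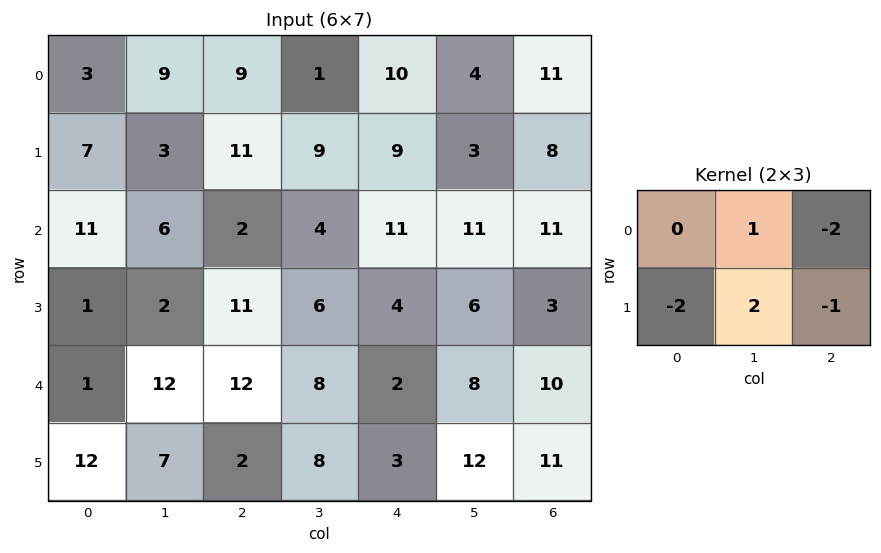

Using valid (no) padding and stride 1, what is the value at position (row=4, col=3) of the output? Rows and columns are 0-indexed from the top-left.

-36

The receptive field on the input at this output position is [8 2 8 / 8 3 12]. Elementwise product with the kernel and sum: 2·1 + 8·-2 + 8·-2 + 3·2 + 12·-1.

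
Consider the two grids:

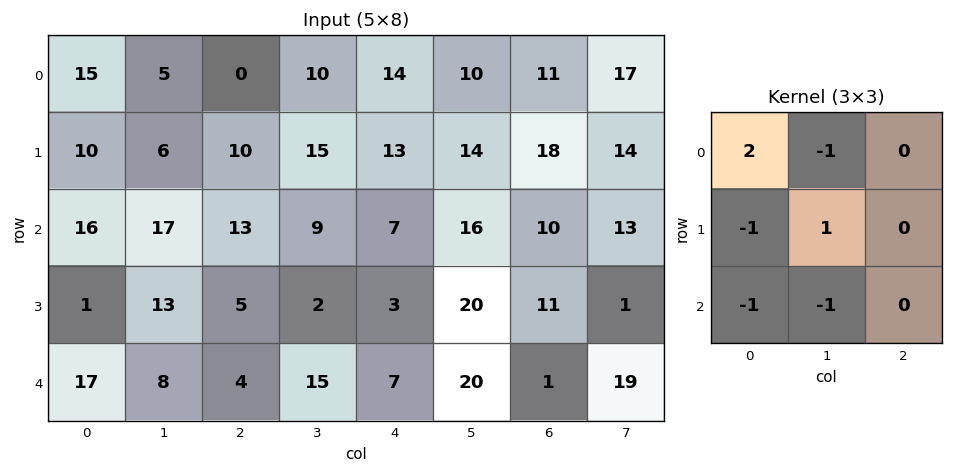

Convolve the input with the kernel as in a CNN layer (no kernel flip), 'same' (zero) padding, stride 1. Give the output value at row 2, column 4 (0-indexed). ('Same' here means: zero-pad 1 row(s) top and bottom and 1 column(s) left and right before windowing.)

The receptive field on the zero-padded input at this output position is [15 13 14 / 9 7 16 / 2 3 20]. Elementwise product with the kernel and sum: 15·2 + 13·-1 + 9·-1 + 7·1 + 2·-1 + 3·-1.

10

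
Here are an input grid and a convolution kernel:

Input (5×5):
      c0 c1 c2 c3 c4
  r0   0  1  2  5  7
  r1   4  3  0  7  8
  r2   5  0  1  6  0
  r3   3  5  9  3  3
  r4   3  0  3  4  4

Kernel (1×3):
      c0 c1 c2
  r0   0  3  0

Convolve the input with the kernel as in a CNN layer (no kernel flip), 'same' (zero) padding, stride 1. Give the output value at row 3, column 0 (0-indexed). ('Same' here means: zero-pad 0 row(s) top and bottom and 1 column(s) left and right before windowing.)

9

The receptive field on the zero-padded input at this output position is [0 3 5]. Elementwise product with the kernel and sum: 3·3.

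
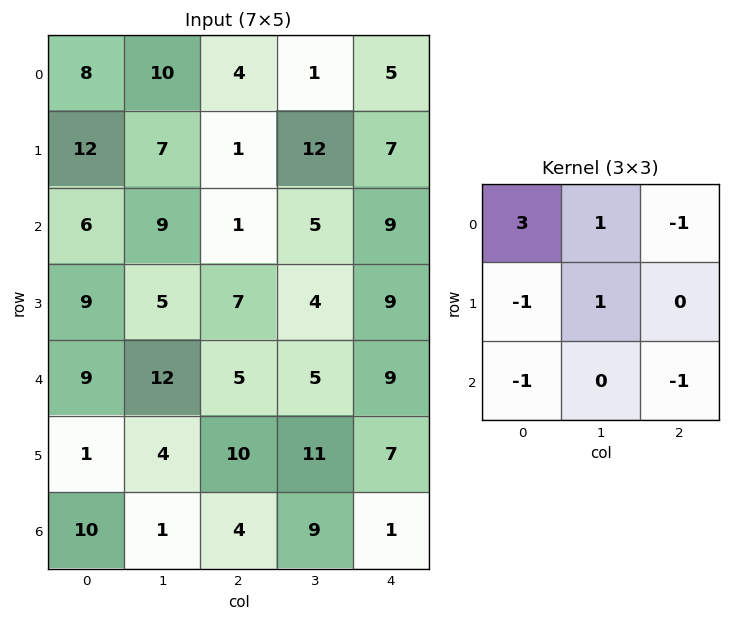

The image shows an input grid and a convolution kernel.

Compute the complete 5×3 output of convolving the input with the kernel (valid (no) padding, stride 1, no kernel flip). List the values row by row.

18 13 9
29 -7 -4
8 8 -18
17 -4 -1
23 32 7

Output[0,0]: The receptive field on the input at this output position is [8 10 4 / 12 7 1 / 6 9 1]. Elementwise product with the kernel and sum: 8·3 + 10·1 + 4·-1 + 12·-1 + 7·1 + 6·-1 + 1·-1.
Output[0,1]: The receptive field on the input at this output position is [10 4 1 / 7 1 12 / 9 1 5]. Elementwise product with the kernel and sum: 10·3 + 4·1 + 1·-1 + 7·-1 + 1·1 + 9·-1 + 5·-1.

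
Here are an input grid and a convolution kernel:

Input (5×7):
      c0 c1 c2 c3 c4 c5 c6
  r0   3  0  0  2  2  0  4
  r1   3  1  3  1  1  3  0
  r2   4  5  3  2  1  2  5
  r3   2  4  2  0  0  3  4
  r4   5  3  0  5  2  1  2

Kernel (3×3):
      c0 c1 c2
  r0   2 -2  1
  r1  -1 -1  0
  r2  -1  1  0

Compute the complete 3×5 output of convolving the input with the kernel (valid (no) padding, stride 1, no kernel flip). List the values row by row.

3 -4 -7 -3 5
0 -13 -2 0 -4
-7 -3 6 1 -1

Output[0,0]: The receptive field on the input at this output position is [3 0 0 / 3 1 3 / 4 5 3]. Elementwise product with the kernel and sum: 3·2 + 0·-2 + 0·1 + 3·-1 + 1·-1 + 4·-1 + 5·1.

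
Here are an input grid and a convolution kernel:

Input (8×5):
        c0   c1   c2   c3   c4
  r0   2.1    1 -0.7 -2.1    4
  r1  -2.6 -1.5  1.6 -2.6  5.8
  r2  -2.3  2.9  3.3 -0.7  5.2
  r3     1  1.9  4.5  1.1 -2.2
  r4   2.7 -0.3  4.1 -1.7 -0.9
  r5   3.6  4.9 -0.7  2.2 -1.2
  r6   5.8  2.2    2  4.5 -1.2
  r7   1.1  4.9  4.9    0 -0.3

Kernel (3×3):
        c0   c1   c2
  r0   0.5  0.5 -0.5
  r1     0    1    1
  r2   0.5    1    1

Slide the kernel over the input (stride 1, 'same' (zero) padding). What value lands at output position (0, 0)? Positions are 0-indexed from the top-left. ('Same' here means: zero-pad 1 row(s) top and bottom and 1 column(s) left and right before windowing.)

The receptive field on the zero-padded input at this output position is [0 0 0 / 0 2.1 1 / 0 -2.6 -1.5]. Elementwise product with the kernel and sum: 0·0.5 + 0·0.5 + 0·-0.5 + 2.1·1 + 1·1 + 0·0.5 + -2.6·1 + -1.5·1.

-1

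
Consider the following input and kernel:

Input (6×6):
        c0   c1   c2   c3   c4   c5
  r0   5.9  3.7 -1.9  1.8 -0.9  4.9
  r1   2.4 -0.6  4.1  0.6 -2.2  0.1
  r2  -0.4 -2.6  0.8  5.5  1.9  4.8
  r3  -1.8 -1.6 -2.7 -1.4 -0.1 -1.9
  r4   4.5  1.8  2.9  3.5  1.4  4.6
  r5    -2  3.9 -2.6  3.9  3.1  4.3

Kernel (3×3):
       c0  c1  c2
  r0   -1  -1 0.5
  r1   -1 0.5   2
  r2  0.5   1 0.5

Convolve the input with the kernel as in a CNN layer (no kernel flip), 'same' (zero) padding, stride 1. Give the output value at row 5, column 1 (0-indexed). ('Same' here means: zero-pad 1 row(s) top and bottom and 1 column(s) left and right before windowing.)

-6.1

The receptive field on the zero-padded input at this output position is [4.5 1.8 2.9 / -2 3.9 -2.6 / 0 0 0]. Elementwise product with the kernel and sum: 4.5·-1 + 1.8·-1 + 2.9·0.5 + -2·-1 + 3.9·0.5 + -2.6·2 + 0·0.5 + 0·1 + 0·0.5.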